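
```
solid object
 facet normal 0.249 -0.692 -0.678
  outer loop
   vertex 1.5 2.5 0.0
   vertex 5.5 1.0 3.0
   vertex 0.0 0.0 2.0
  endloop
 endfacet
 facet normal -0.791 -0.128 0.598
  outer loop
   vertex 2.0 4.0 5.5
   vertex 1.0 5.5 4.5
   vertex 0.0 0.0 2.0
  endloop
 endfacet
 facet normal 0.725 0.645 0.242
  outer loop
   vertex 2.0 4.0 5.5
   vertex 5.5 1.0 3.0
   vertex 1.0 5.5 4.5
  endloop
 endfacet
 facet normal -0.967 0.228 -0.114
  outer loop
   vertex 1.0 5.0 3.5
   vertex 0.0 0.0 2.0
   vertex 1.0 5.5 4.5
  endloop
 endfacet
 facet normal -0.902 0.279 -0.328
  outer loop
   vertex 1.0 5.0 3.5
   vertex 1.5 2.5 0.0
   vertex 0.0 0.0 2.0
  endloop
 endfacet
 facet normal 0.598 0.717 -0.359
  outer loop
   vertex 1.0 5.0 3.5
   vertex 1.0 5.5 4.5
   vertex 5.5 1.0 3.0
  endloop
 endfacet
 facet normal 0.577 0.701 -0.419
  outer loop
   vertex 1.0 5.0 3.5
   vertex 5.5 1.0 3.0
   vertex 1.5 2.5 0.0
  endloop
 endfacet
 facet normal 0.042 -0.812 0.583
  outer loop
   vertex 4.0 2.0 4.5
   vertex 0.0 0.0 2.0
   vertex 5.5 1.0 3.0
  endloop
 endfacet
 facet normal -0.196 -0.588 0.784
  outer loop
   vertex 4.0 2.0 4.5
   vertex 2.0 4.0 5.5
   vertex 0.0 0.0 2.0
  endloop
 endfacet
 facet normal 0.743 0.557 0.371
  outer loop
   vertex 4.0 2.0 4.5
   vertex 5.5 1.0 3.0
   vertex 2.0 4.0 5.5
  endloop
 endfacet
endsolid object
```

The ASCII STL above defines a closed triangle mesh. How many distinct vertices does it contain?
7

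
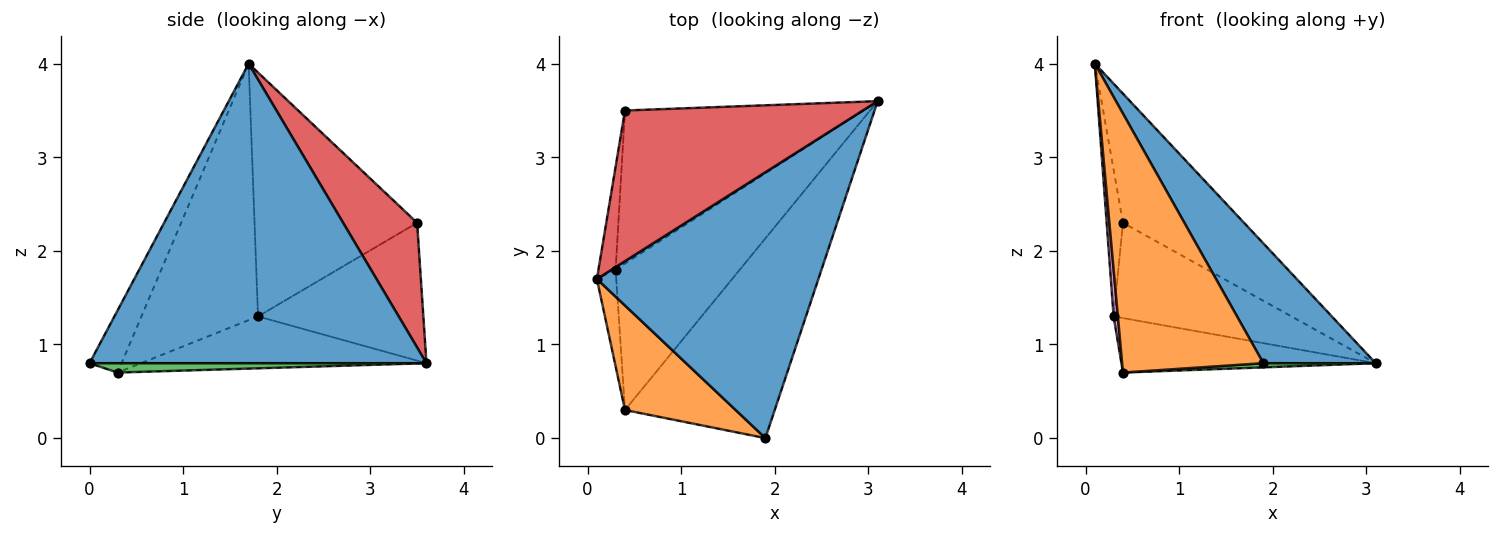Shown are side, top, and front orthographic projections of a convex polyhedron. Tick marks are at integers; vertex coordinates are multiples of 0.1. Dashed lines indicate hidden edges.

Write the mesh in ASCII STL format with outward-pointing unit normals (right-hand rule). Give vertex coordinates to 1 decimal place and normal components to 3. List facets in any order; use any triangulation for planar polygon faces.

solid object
 facet normal 0.777 -0.259 0.574
  outer loop
   vertex 1.9 0.0 0.8
   vertex 3.1 3.6 0.8
   vertex 0.1 1.7 4.0
  endloop
 endfacet
 facet normal -0.206 -0.907 0.366
  outer loop
   vertex 0.4 0.3 0.7
   vertex 1.9 0.0 0.8
   vertex 0.1 1.7 4.0
  endloop
 endfacet
 facet normal 0.062 -0.021 -0.998
  outer loop
   vertex 0.4 0.3 0.7
   vertex 3.1 3.6 0.8
   vertex 1.9 0.0 0.8
  endloop
 endfacet
 facet normal 0.370 0.605 0.706
  outer loop
   vertex 0.4 3.5 2.3
   vertex 0.1 1.7 4.0
   vertex 3.1 3.6 0.8
  endloop
 endfacet
 facet normal -0.365 0.325 -0.873
  outer loop
   vertex 0.3 1.8 1.3
   vertex 3.1 3.6 0.8
   vertex 0.4 0.3 0.7
  endloop
 endfacet
 facet normal -0.441 0.474 -0.762
  outer loop
   vertex 0.3 1.8 1.3
   vertex 0.4 3.5 2.3
   vertex 3.1 3.6 0.8
  endloop
 endfacet
 facet normal -0.997 -0.036 -0.075
  outer loop
   vertex 0.3 1.8 1.3
   vertex 0.4 0.3 0.7
   vertex 0.1 1.7 4.0
  endloop
 endfacet
 facet normal -0.993 0.099 -0.070
  outer loop
   vertex 0.3 1.8 1.3
   vertex 0.1 1.7 4.0
   vertex 0.4 3.5 2.3
  endloop
 endfacet
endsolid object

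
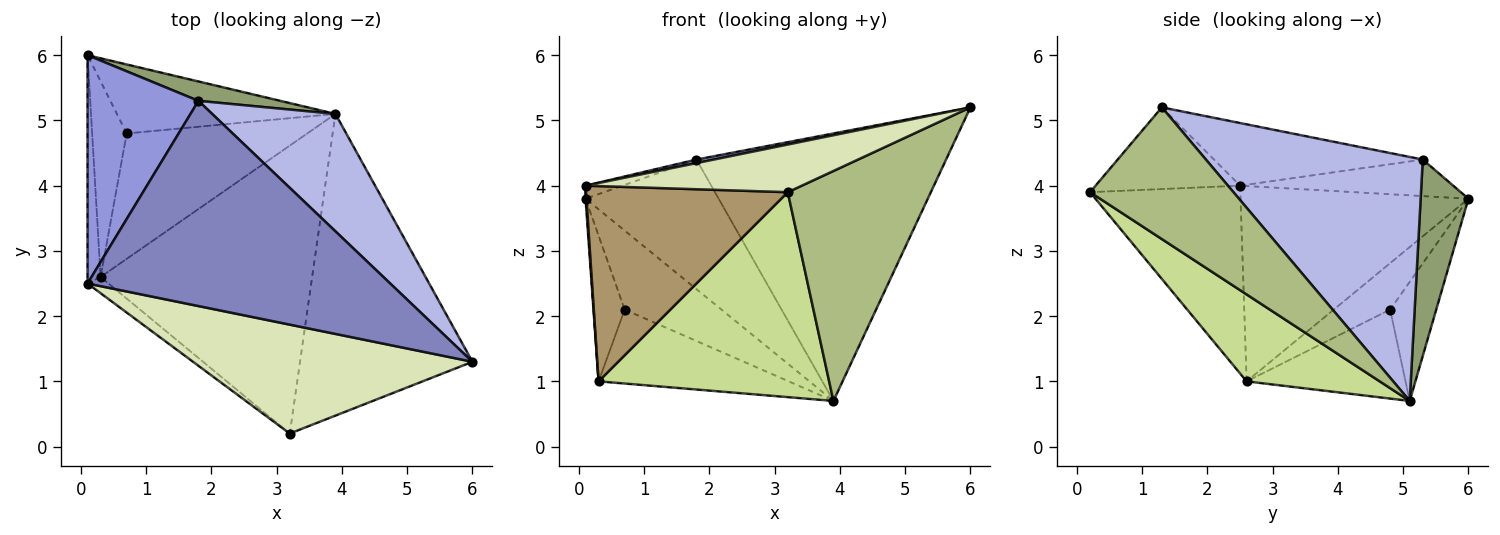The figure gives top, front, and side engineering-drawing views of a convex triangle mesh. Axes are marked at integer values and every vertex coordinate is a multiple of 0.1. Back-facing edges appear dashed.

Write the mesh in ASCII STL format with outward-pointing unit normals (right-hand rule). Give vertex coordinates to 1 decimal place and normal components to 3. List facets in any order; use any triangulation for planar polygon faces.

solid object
 facet normal -0.998 -0.004 -0.067
  outer loop
   vertex 0.3 2.6 1.0
   vertex 0.1 2.5 4.0
   vertex 0.1 6.0 3.8
  endloop
 endfacet
 facet normal -0.203 -0.017 0.979
  outer loop
   vertex 1.8 5.3 4.4
   vertex 0.1 2.5 4.0
   vertex 6.0 1.3 5.2
  endloop
 endfacet
 facet normal -0.312 0.054 0.948
  outer loop
   vertex 1.8 5.3 4.4
   vertex 0.1 6.0 3.8
   vertex 0.1 2.5 4.0
  endloop
 endfacet
 facet normal 0.623 0.717 0.315
  outer loop
   vertex 1.8 5.3 4.4
   vertex 6.0 1.3 5.2
   vertex 3.9 5.1 0.7
  endloop
 endfacet
 facet normal 0.335 0.932 0.139
  outer loop
   vertex 1.8 5.3 4.4
   vertex 3.9 5.1 0.7
   vertex 0.1 6.0 3.8
  endloop
 endfacet
 facet normal 0.519 -0.518 -0.680
  outer loop
   vertex 3.2 0.2 3.9
   vertex 3.9 5.1 0.7
   vertex 6.0 1.3 5.2
  endloop
 endfacet
 facet normal 0.317 -0.550 -0.773
  outer loop
   vertex 3.2 0.2 3.9
   vertex 0.3 2.6 1.0
   vertex 3.9 5.1 0.7
  endloop
 endfacet
 facet normal -0.259 -0.387 0.885
  outer loop
   vertex 3.2 0.2 3.9
   vertex 6.0 1.3 5.2
   vertex 0.1 2.5 4.0
  endloop
 endfacet
 facet normal -0.596 -0.800 -0.066
  outer loop
   vertex 3.2 0.2 3.9
   vertex 0.1 2.5 4.0
   vertex 0.3 2.6 1.0
  endloop
 endfacet
 facet normal -0.337 0.709 -0.619
  outer loop
   vertex 0.7 4.8 2.1
   vertex 0.1 6.0 3.8
   vertex 3.9 5.1 0.7
  endloop
 endfacet
 facet normal -0.733 0.406 -0.545
  outer loop
   vertex 0.7 4.8 2.1
   vertex 0.3 2.6 1.0
   vertex 0.1 6.0 3.8
  endloop
 endfacet
 facet normal -0.391 0.468 -0.793
  outer loop
   vertex 0.7 4.8 2.1
   vertex 3.9 5.1 0.7
   vertex 0.3 2.6 1.0
  endloop
 endfacet
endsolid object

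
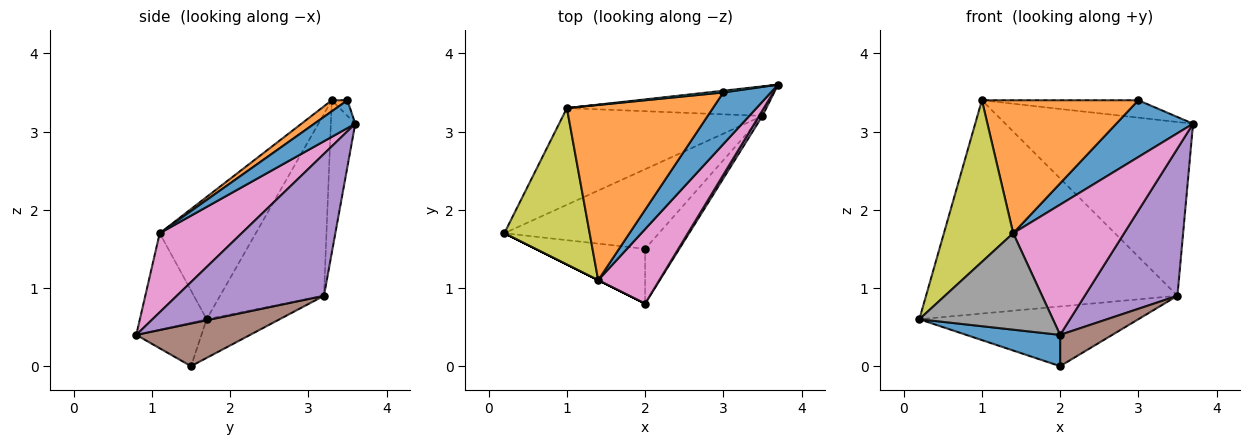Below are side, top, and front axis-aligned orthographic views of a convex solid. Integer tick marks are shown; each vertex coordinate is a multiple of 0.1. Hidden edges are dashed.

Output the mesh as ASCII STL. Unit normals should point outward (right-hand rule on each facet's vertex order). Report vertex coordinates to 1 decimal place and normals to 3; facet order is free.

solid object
 facet normal -0.326 -0.469 -0.821
  outer loop
   vertex 2.0 1.5 0.0
   vertex 2.0 0.8 0.4
   vertex 0.2 1.7 0.6
  endloop
 endfacet
 facet normal -0.196 0.588 -0.784
  outer loop
   vertex 3.5 3.2 0.9
   vertex 2.0 1.5 0.0
   vertex 0.2 1.7 0.6
  endloop
 endfacet
 facet normal -0.352 0.852 -0.386
  outer loop
   vertex 3.5 3.2 0.9
   vertex 0.2 1.7 0.6
   vertex 1.0 3.3 3.4
  endloop
 endfacet
 facet normal -0.127 0.978 -0.166
  outer loop
   vertex 3.5 3.2 0.9
   vertex 1.0 3.3 3.4
   vertex 3.7 3.6 3.1
  endloop
 endfacet
 facet normal 0.846 -0.533 0.020
  outer loop
   vertex 3.5 3.2 0.9
   vertex 3.7 3.6 3.1
   vertex 2.0 0.8 0.4
  endloop
 endfacet
 facet normal 0.735 -0.337 -0.589
  outer loop
   vertex 3.5 3.2 0.9
   vertex 2.0 0.8 0.4
   vertex 2.0 1.5 0.0
  endloop
 endfacet
 facet normal 0.540 -0.731 0.418
  outer loop
   vertex 1.4 1.1 1.7
   vertex 2.0 0.8 0.4
   vertex 3.7 3.6 3.1
  endloop
 endfacet
 facet normal -0.447 -0.894 0.000
  outer loop
   vertex 1.4 1.1 1.7
   vertex 0.2 1.7 0.6
   vertex 2.0 0.8 0.4
  endloop
 endfacet
 facet normal -0.706 -0.509 0.493
  outer loop
   vertex 1.4 1.1 1.7
   vertex 1.0 3.3 3.4
   vertex 0.2 1.7 0.6
  endloop
 endfacet
 facet normal -0.099 0.990 0.099
  outer loop
   vertex 3.0 3.5 3.4
   vertex 3.7 3.6 3.1
   vertex 1.0 3.3 3.4
  endloop
 endfacet
 facet normal 0.367 -0.688 0.626
  outer loop
   vertex 3.0 3.5 3.4
   vertex 1.4 1.1 1.7
   vertex 3.7 3.6 3.1
  endloop
 endfacet
 facet normal 0.060 -0.603 0.795
  outer loop
   vertex 3.0 3.5 3.4
   vertex 1.0 3.3 3.4
   vertex 1.4 1.1 1.7
  endloop
 endfacet
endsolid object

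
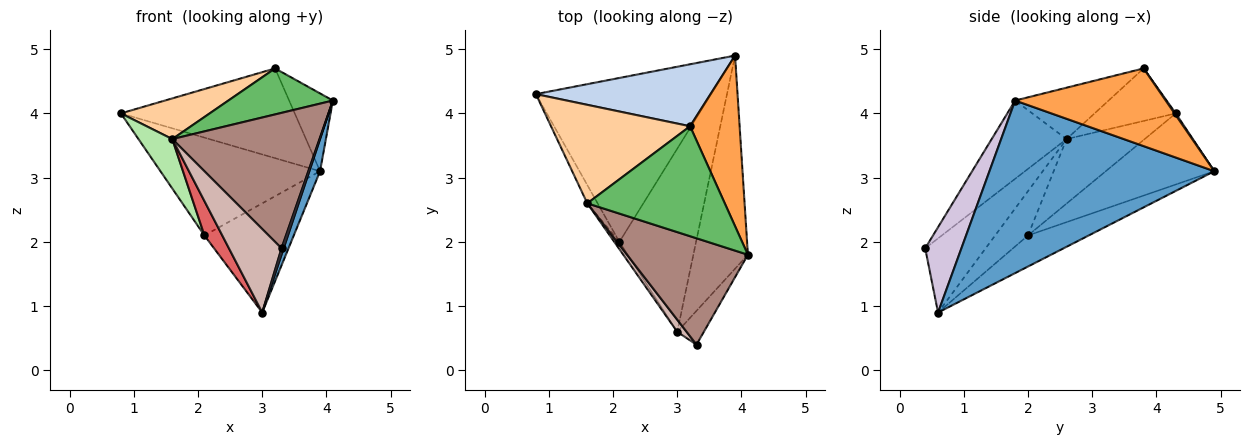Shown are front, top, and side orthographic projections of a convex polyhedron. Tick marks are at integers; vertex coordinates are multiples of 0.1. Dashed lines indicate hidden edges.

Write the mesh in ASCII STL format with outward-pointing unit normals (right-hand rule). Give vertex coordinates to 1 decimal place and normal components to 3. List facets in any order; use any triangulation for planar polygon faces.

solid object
 facet normal 0.953 -0.045 -0.301
  outer loop
   vertex 3.0 0.6 0.9
   vertex 3.9 4.9 3.1
   vertex 4.1 1.8 4.2
  endloop
 endfacet
 facet normal 0.006 0.823 0.568
  outer loop
   vertex 3.2 3.8 4.7
   vertex 3.9 4.9 3.1
   vertex 0.8 4.3 4.0
  endloop
 endfacet
 facet normal 0.819 0.238 0.522
  outer loop
   vertex 3.2 3.8 4.7
   vertex 4.1 1.8 4.2
   vertex 3.9 4.9 3.1
  endloop
 endfacet
 facet normal -0.330 -0.360 0.873
  outer loop
   vertex 1.6 2.6 3.6
   vertex 3.2 3.8 4.7
   vertex 0.8 4.3 4.0
  endloop
 endfacet
 facet normal -0.326 -0.365 0.872
  outer loop
   vertex 1.6 2.6 3.6
   vertex 4.1 1.8 4.2
   vertex 3.2 3.8 4.7
  endloop
 endfacet
 facet normal -0.908 -0.393 -0.145
  outer loop
   vertex 2.1 2.0 2.1
   vertex 1.6 2.6 3.6
   vertex 0.8 4.3 4.0
  endloop
 endfacet
 facet normal -0.874 -0.475 -0.101
  outer loop
   vertex 2.1 2.0 2.1
   vertex 3.0 0.6 0.9
   vertex 1.6 2.6 3.6
  endloop
 endfacet
 facet normal -0.329 0.484 -0.811
  outer loop
   vertex 2.1 2.0 2.1
   vertex 0.8 4.3 4.0
   vertex 3.9 4.9 3.1
  endloop
 endfacet
 facet normal -0.329 0.484 -0.811
  outer loop
   vertex 2.1 2.0 2.1
   vertex 3.9 4.9 3.1
   vertex 3.0 0.6 0.9
  endloop
 endfacet
 facet normal 0.953 -0.056 -0.297
  outer loop
   vertex 3.3 0.4 1.9
   vertex 3.0 0.6 0.9
   vertex 4.1 1.8 4.2
  endloop
 endfacet
 facet normal -0.371 -0.730 0.574
  outer loop
   vertex 3.3 0.4 1.9
   vertex 4.1 1.8 4.2
   vertex 1.6 2.6 3.6
  endloop
 endfacet
 facet normal -0.751 -0.653 0.095
  outer loop
   vertex 3.3 0.4 1.9
   vertex 1.6 2.6 3.6
   vertex 3.0 0.6 0.9
  endloop
 endfacet
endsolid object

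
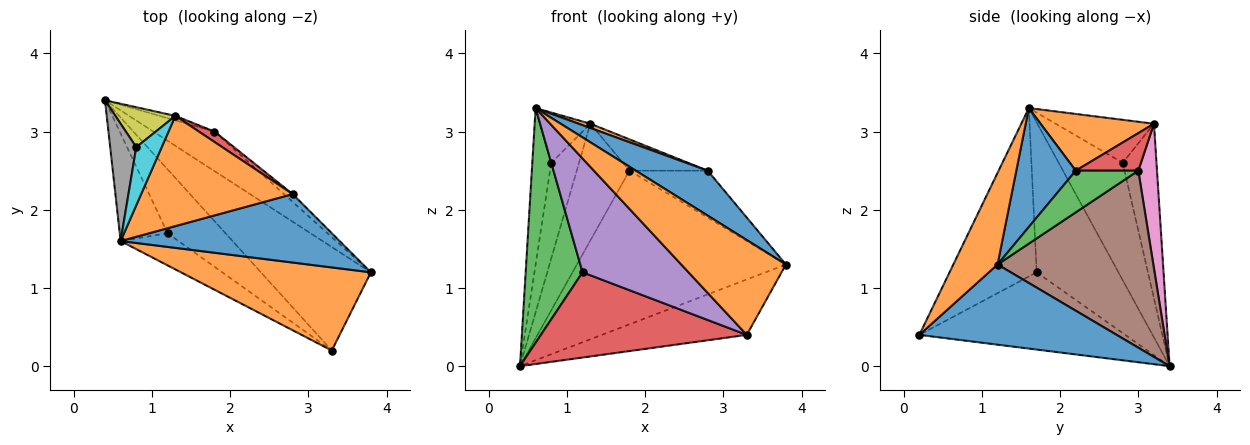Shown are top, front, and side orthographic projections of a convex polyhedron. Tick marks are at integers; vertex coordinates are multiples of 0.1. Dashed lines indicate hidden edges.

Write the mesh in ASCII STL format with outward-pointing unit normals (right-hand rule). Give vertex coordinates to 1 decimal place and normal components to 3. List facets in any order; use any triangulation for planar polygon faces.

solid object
 facet normal 0.541 0.397 -0.742
  outer loop
   vertex 3.3 0.2 0.4
   vertex 0.4 3.4 0.0
   vertex 3.8 1.2 1.3
  endloop
 endfacet
 facet normal 0.303 -0.717 0.628
  outer loop
   vertex 3.3 0.2 0.4
   vertex 3.8 1.2 1.3
   vertex 0.6 1.6 3.3
  endloop
 endfacet
 facet normal -0.794 -0.552 -0.253
  outer loop
   vertex 1.2 1.7 1.2
   vertex 0.6 1.6 3.3
   vertex 0.4 3.4 0.0
  endloop
 endfacet
 facet normal -0.625 -0.625 -0.469
  outer loop
   vertex 1.2 1.7 1.2
   vertex 0.4 3.4 0.0
   vertex 3.3 0.2 0.4
  endloop
 endfacet
 facet normal -0.620 -0.755 -0.213
  outer loop
   vertex 1.2 1.7 1.2
   vertex 3.3 0.2 0.4
   vertex 0.6 1.6 3.3
  endloop
 endfacet
 facet normal 0.585 0.785 -0.202
  outer loop
   vertex 1.8 3.0 2.5
   vertex 3.8 1.2 1.3
   vertex 0.4 3.4 0.0
  endloop
 endfacet
 facet normal 0.334 0.942 -0.036
  outer loop
   vertex 1.8 3.0 2.5
   vertex 0.4 3.4 0.0
   vertex 1.3 3.2 3.1
  endloop
 endfacet
 facet normal -0.938 0.278 0.208
  outer loop
   vertex 0.8 2.8 2.6
   vertex 0.4 3.4 0.0
   vertex 0.6 1.6 3.3
  endloop
 endfacet
 facet normal -0.747 0.613 0.256
  outer loop
   vertex 0.8 2.8 2.6
   vertex 1.3 3.2 3.1
   vertex 0.4 3.4 0.0
  endloop
 endfacet
 facet normal -0.788 0.403 0.466
  outer loop
   vertex 0.8 2.8 2.6
   vertex 0.6 1.6 3.3
   vertex 1.3 3.2 3.1
  endloop
 endfacet
 facet normal 0.413 -0.500 0.761
  outer loop
   vertex 2.8 2.2 2.5
   vertex 0.6 1.6 3.3
   vertex 3.8 1.2 1.3
  endloop
 endfacet
 facet normal 0.350 -0.036 0.936
  outer loop
   vertex 2.8 2.2 2.5
   vertex 1.3 3.2 3.1
   vertex 0.6 1.6 3.3
  endloop
 endfacet
 facet normal 0.619 0.774 -0.129
  outer loop
   vertex 2.8 2.2 2.5
   vertex 3.8 1.2 1.3
   vertex 1.8 3.0 2.5
  endloop
 endfacet
 facet normal 0.605 0.756 0.252
  outer loop
   vertex 2.8 2.2 2.5
   vertex 1.8 3.0 2.5
   vertex 1.3 3.2 3.1
  endloop
 endfacet
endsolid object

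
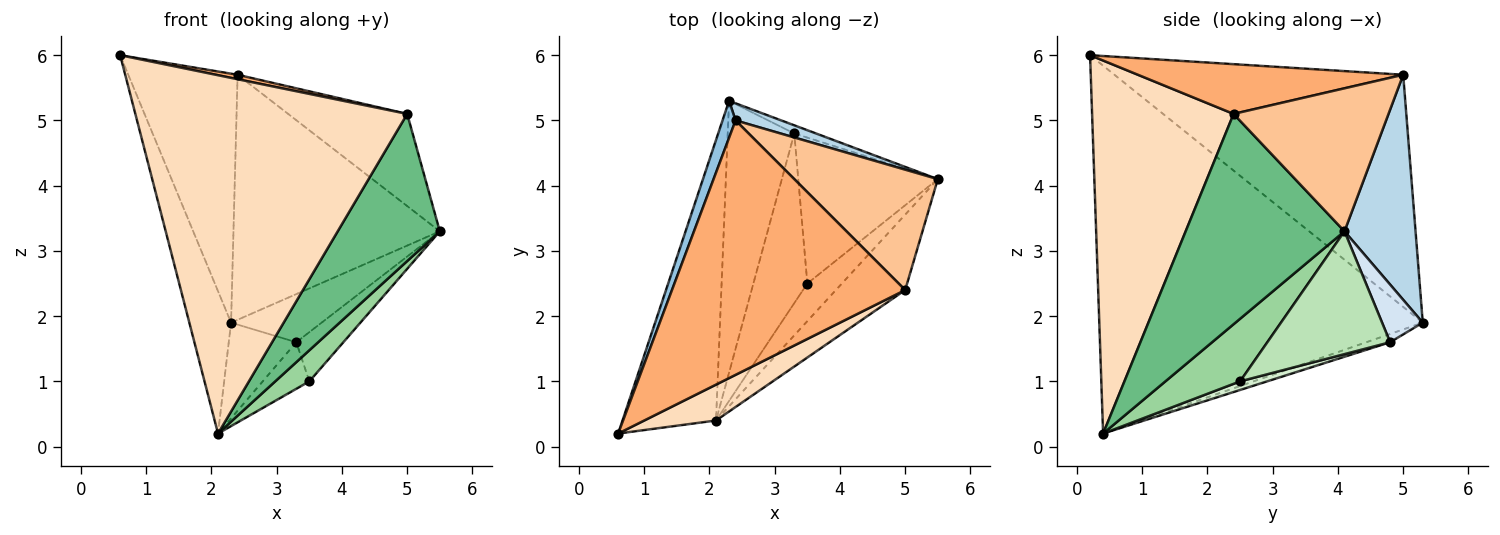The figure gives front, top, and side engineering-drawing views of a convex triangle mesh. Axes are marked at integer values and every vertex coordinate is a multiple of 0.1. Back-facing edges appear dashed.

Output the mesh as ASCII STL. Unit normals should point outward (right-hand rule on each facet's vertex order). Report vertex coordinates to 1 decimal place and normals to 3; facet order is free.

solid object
 facet normal -0.962 0.124 -0.244
  outer loop
   vertex 2.1 0.4 0.2
   vertex 0.6 0.2 6.0
   vertex 2.3 5.3 1.9
  endloop
 endfacet
 facet normal -0.934 0.354 0.052
  outer loop
   vertex 2.4 5.0 5.7
   vertex 2.3 5.3 1.9
   vertex 0.6 0.2 6.0
  endloop
 endfacet
 facet normal 0.325 0.943 0.066
  outer loop
   vertex 2.4 5.0 5.7
   vertex 5.5 4.1 3.3
   vertex 2.3 5.3 1.9
  endloop
 endfacet
 facet normal 0.405 0.901 -0.153
  outer loop
   vertex 3.3 4.8 1.6
   vertex 2.3 5.3 1.9
   vertex 5.5 4.1 3.3
  endloop
 endfacet
 facet normal -0.116 0.330 -0.937
  outer loop
   vertex 3.3 4.8 1.6
   vertex 2.1 0.4 0.2
   vertex 2.3 5.3 1.9
  endloop
 endfacet
 facet normal 0.209 -0.017 0.978
  outer loop
   vertex 5.0 2.4 5.1
   vertex 2.4 5.0 5.7
   vertex 0.6 0.2 6.0
  endloop
 endfacet
 facet normal 0.620 0.477 0.623
  outer loop
   vertex 5.0 2.4 5.1
   vertex 5.5 4.1 3.3
   vertex 2.4 5.0 5.7
  endloop
 endfacet
 facet normal 0.460 -0.884 0.088
  outer loop
   vertex 5.0 2.4 5.1
   vertex 0.6 0.2 6.0
   vertex 2.1 0.4 0.2
  endloop
 endfacet
 facet normal 0.811 -0.521 -0.267
  outer loop
   vertex 5.0 2.4 5.1
   vertex 2.1 0.4 0.2
   vertex 5.5 4.1 3.3
  endloop
 endfacet
 facet normal 0.813 -0.371 -0.449
  outer loop
   vertex 3.5 2.5 1.0
   vertex 5.5 4.1 3.3
   vertex 2.1 0.4 0.2
  endloop
 endfacet
 facet normal 0.640 0.246 -0.728
  outer loop
   vertex 3.5 2.5 1.0
   vertex 3.3 4.8 1.6
   vertex 5.5 4.1 3.3
  endloop
 endfacet
 facet normal 0.152 0.262 -0.953
  outer loop
   vertex 3.5 2.5 1.0
   vertex 2.1 0.4 0.2
   vertex 3.3 4.8 1.6
  endloop
 endfacet
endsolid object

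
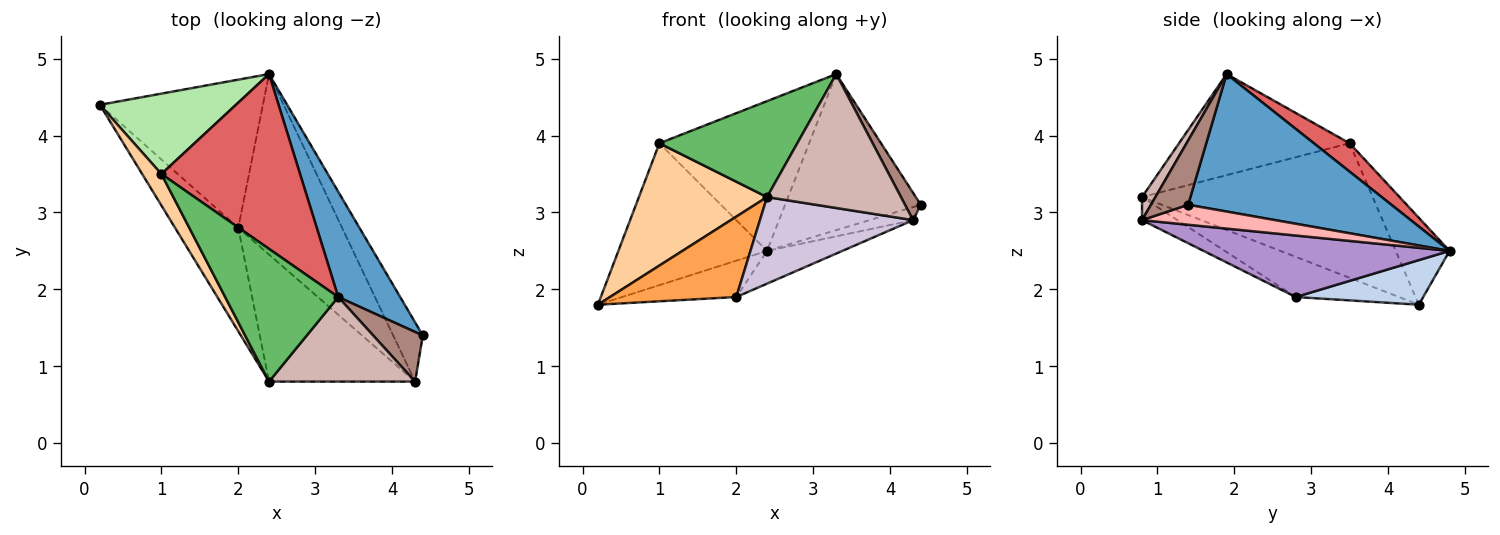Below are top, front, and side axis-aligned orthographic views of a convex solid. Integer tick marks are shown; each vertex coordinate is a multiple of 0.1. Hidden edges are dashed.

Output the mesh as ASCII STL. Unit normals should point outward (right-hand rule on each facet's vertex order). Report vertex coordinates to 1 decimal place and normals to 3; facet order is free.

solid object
 facet normal 0.779 0.520 0.351
  outer loop
   vertex 3.3 1.9 4.8
   vertex 4.4 1.4 3.1
   vertex 2.4 4.8 2.5
  endloop
 endfacet
 facet normal 0.257 0.230 -0.939
  outer loop
   vertex 2.0 2.8 1.9
   vertex 0.2 4.4 1.8
   vertex 2.4 4.8 2.5
  endloop
 endfacet
 facet normal -0.448 -0.548 -0.706
  outer loop
   vertex 2.0 2.8 1.9
   vertex 2.4 0.8 3.2
   vertex 0.2 4.4 1.8
  endloop
 endfacet
 facet normal -0.867 -0.482 0.124
  outer loop
   vertex 1.0 3.5 3.9
   vertex 0.2 4.4 1.8
   vertex 2.4 0.8 3.2
  endloop
 endfacet
 facet normal -0.587 -0.474 0.656
  outer loop
   vertex 1.0 3.5 3.9
   vertex 2.4 0.8 3.2
   vertex 3.3 1.9 4.8
  endloop
 endfacet
 facet normal -0.300 0.830 0.470
  outer loop
   vertex 1.0 3.5 3.9
   vertex 2.4 4.8 2.5
   vertex 0.2 4.4 1.8
  endloop
 endfacet
 facet normal 0.154 0.643 0.750
  outer loop
   vertex 1.0 3.5 3.9
   vertex 3.3 1.9 4.8
   vertex 2.4 4.8 2.5
  endloop
 endfacet
 facet normal 0.551 0.180 -0.815
  outer loop
   vertex 4.3 0.8 2.9
   vertex 2.4 4.8 2.5
   vertex 4.4 1.4 3.1
  endloop
 endfacet
 facet normal 0.504 0.154 -0.850
  outer loop
   vertex 4.3 0.8 2.9
   vertex 2.0 2.8 1.9
   vertex 2.4 4.8 2.5
  endloop
 endfacet
 facet normal -0.129 -0.558 -0.819
  outer loop
   vertex 4.3 0.8 2.9
   vertex 2.4 0.8 3.2
   vertex 2.0 2.8 1.9
  endloop
 endfacet
 facet normal 0.751 -0.318 0.579
  outer loop
   vertex 4.3 0.8 2.9
   vertex 4.4 1.4 3.1
   vertex 3.3 1.9 4.8
  endloop
 endfacet
 facet normal 0.084 -0.843 0.532
  outer loop
   vertex 4.3 0.8 2.9
   vertex 3.3 1.9 4.8
   vertex 2.4 0.8 3.2
  endloop
 endfacet
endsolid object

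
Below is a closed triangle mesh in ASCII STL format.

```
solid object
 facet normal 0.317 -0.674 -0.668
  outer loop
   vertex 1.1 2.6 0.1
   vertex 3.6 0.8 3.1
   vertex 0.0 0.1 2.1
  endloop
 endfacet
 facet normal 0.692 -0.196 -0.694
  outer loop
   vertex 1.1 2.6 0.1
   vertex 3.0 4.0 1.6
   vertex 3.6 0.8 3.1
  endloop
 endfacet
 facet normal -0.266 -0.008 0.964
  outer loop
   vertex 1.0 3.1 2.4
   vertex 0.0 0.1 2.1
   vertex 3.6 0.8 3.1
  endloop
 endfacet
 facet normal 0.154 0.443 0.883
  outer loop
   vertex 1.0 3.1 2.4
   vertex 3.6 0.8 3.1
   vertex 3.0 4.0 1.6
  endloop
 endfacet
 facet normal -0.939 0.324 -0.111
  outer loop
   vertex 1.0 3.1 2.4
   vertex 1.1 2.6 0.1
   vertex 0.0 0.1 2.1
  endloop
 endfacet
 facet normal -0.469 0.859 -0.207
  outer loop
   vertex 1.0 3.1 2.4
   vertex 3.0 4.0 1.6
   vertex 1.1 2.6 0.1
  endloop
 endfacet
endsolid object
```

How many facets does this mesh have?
6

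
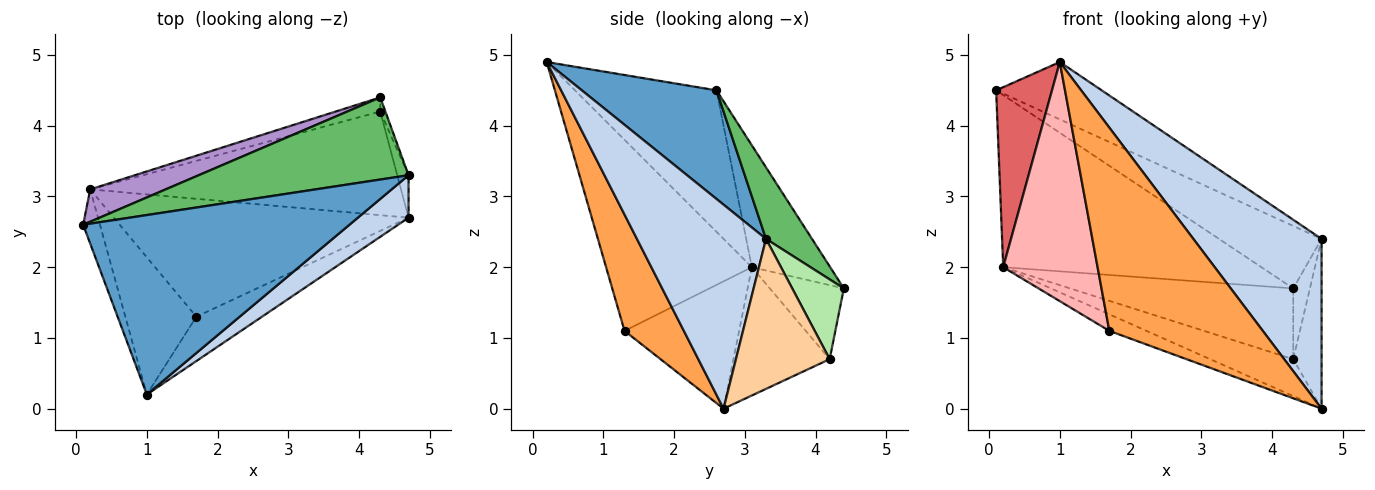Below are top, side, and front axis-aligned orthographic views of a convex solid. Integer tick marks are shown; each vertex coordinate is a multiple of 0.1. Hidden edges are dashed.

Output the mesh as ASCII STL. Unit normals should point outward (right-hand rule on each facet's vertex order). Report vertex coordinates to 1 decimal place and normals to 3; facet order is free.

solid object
 facet normal 0.362 0.284 0.888
  outer loop
   vertex 1.0 0.2 4.9
   vertex 4.7 3.3 2.4
   vertex 0.1 2.6 4.5
  endloop
 endfacet
 facet normal 0.699 -0.694 0.174
  outer loop
   vertex 4.7 2.7 0.0
   vertex 4.7 3.3 2.4
   vertex 1.0 0.2 4.9
  endloop
 endfacet
 facet normal 0.353 -0.914 -0.199
  outer loop
   vertex 1.7 1.3 1.1
   vertex 4.7 2.7 0.0
   vertex 1.0 0.2 4.9
  endloop
 endfacet
 facet normal 0.955 0.288 -0.072
  outer loop
   vertex 4.3 4.2 0.7
   vertex 4.7 3.3 2.4
   vertex 4.7 2.7 0.0
  endloop
 endfacet
 facet normal 0.262 0.584 0.768
  outer loop
   vertex 4.3 4.4 1.7
   vertex 0.1 2.6 4.5
   vertex 4.7 3.3 2.4
  endloop
 endfacet
 facet normal 0.950 0.306 -0.061
  outer loop
   vertex 4.3 4.4 1.7
   vertex 4.7 3.3 2.4
   vertex 4.3 4.2 0.7
  endloop
 endfacet
 facet normal -0.924 -0.365 -0.110
  outer loop
   vertex 0.2 3.1 2.0
   vertex 1.0 0.2 4.9
   vertex 0.1 2.6 4.5
  endloop
 endfacet
 facet normal -0.801 -0.519 -0.298
  outer loop
   vertex 0.2 3.1 2.0
   vertex 1.7 1.3 1.1
   vertex 1.0 0.2 4.9
  endloop
 endfacet
 facet normal -0.286 0.942 0.177
  outer loop
   vertex 0.2 3.1 2.0
   vertex 0.1 2.6 4.5
   vertex 4.3 4.4 1.7
  endloop
 endfacet
 facet normal -0.309 0.932 -0.186
  outer loop
   vertex 0.2 3.1 2.0
   vertex 4.3 4.4 1.7
   vertex 4.3 4.2 0.7
  endloop
 endfacet
 facet normal -0.393 0.127 -0.911
  outer loop
   vertex 0.2 3.1 2.0
   vertex 4.7 2.7 0.0
   vertex 1.7 1.3 1.1
  endloop
 endfacet
 facet normal -0.362 0.313 -0.878
  outer loop
   vertex 0.2 3.1 2.0
   vertex 4.3 4.2 0.7
   vertex 4.7 2.7 0.0
  endloop
 endfacet
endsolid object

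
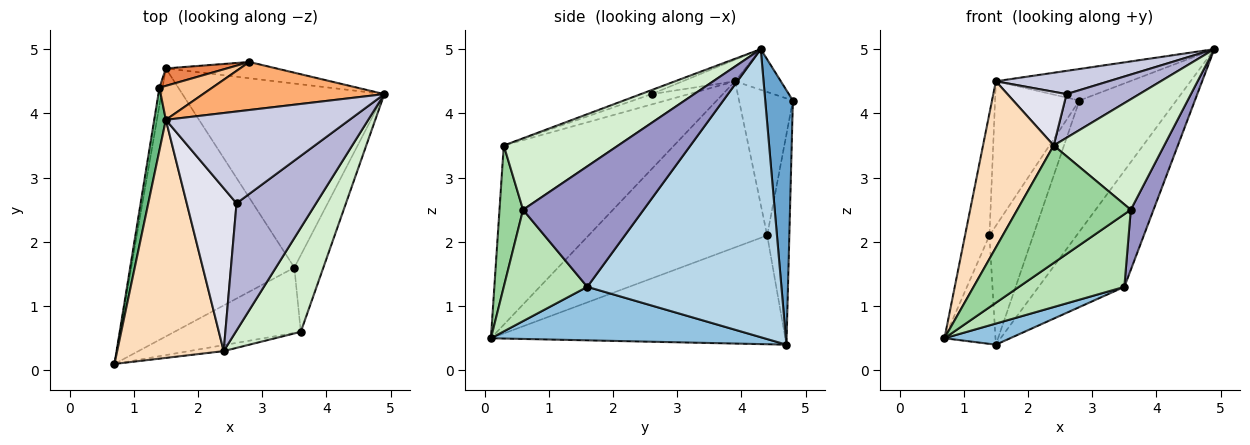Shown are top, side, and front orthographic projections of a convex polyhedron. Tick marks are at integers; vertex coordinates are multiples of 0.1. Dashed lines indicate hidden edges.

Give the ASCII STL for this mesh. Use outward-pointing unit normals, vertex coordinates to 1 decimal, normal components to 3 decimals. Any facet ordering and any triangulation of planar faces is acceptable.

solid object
 facet normal 0.272 0.955 -0.118
  outer loop
   vertex 2.8 4.8 4.2
   vertex 4.9 4.3 5.0
   vertex 1.5 4.7 0.4
  endloop
 endfacet
 facet normal 0.311 -0.075 -0.948
  outer loop
   vertex 3.5 1.6 1.3
   vertex 0.7 0.1 0.5
   vertex 1.5 4.7 0.4
  endloop
 endfacet
 facet normal 0.770 0.340 -0.540
  outer loop
   vertex 3.5 1.6 1.3
   vertex 1.5 4.7 0.4
   vertex 4.9 4.3 5.0
  endloop
 endfacet
 facet normal -0.985 0.171 -0.028
  outer loop
   vertex 1.4 4.4 2.1
   vertex 1.5 4.7 0.4
   vertex 0.7 0.1 0.5
  endloop
 endfacet
 facet normal -0.448 0.885 0.130
  outer loop
   vertex 1.4 4.4 2.1
   vertex 2.8 4.8 4.2
   vertex 1.5 4.7 0.4
  endloop
 endfacet
 facet normal -0.184 0.540 0.821
  outer loop
   vertex 1.5 3.9 4.5
   vertex 4.9 4.3 5.0
   vertex 2.8 4.8 4.2
  endloop
 endfacet
 facet normal -0.528 0.827 0.194
  outer loop
   vertex 1.5 3.9 4.5
   vertex 2.8 4.8 4.2
   vertex 1.4 4.4 2.1
  endloop
 endfacet
 facet normal -0.810 -0.336 0.481
  outer loop
   vertex 1.5 3.9 4.5
   vertex 0.7 0.1 0.5
   vertex 2.4 0.3 3.5
  endloop
 endfacet
 facet normal -0.988 0.135 0.069
  outer loop
   vertex 1.5 3.9 4.5
   vertex 1.4 4.4 2.1
   vertex 0.7 0.1 0.5
  endloop
 endfacet
 facet normal 0.203 -0.978 -0.050
  outer loop
   vertex 3.6 0.6 2.5
   vertex 2.4 0.3 3.5
   vertex 0.7 0.1 0.5
  endloop
 endfacet
 facet normal 0.508 -0.641 -0.576
  outer loop
   vertex 3.6 0.6 2.5
   vertex 0.7 0.1 0.5
   vertex 3.5 1.6 1.3
  endloop
 endfacet
 facet normal 0.602 -0.581 0.548
  outer loop
   vertex 3.6 0.6 2.5
   vertex 4.9 4.3 5.0
   vertex 2.4 0.3 3.5
  endloop
 endfacet
 facet normal 0.956 -0.181 -0.230
  outer loop
   vertex 3.6 0.6 2.5
   vertex 3.5 1.6 1.3
   vertex 4.9 4.3 5.0
  endloop
 endfacet
 facet normal -0.048 -0.324 0.945
  outer loop
   vertex 2.6 2.6 4.3
   vertex 2.4 0.3 3.5
   vertex 4.9 4.3 5.0
  endloop
 endfacet
 facet normal -0.113 -0.244 0.963
  outer loop
   vertex 2.6 2.6 4.3
   vertex 4.9 4.3 5.0
   vertex 1.5 3.9 4.5
  endloop
 endfacet
 facet normal -0.194 -0.307 0.932
  outer loop
   vertex 2.6 2.6 4.3
   vertex 1.5 3.9 4.5
   vertex 2.4 0.3 3.5
  endloop
 endfacet
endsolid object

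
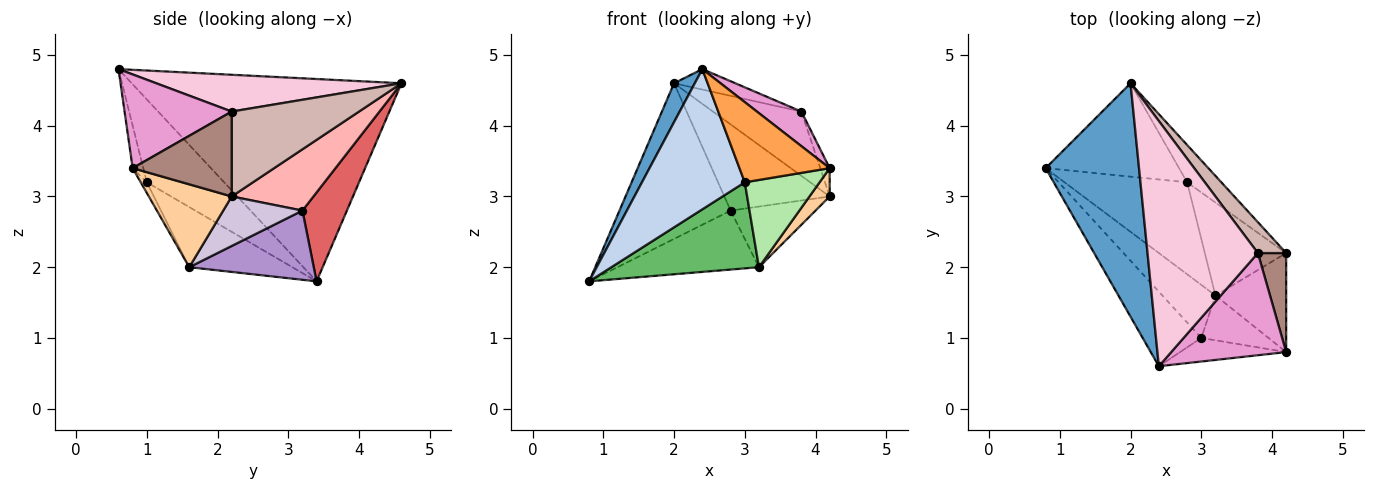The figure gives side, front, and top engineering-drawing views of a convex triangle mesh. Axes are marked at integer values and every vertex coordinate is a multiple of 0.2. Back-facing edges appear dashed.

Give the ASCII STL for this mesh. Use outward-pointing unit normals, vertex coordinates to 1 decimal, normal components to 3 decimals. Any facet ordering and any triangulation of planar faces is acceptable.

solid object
 facet normal -0.906 -0.070 0.418
  outer loop
   vertex 2.4 0.6 4.8
   vertex 2.0 4.6 4.6
   vertex 0.8 3.4 1.8
  endloop
 endfacet
 facet normal -0.553 -0.735 -0.391
  outer loop
   vertex 3.0 1.0 3.2
   vertex 2.4 0.6 4.8
   vertex 0.8 3.4 1.8
  endloop
 endfacet
 facet normal -0.112 -0.953 -0.280
  outer loop
   vertex 3.0 1.0 3.2
   vertex 4.2 0.8 3.4
   vertex 2.4 0.6 4.8
  endloop
 endfacet
 facet normal 0.748 -0.182 -0.638
  outer loop
   vertex 3.2 1.6 2.0
   vertex 4.2 2.2 3.0
   vertex 4.2 0.8 3.4
  endloop
 endfacet
 facet normal -0.511 -0.732 -0.451
  outer loop
   vertex 3.2 1.6 2.0
   vertex 3.0 1.0 3.2
   vertex 0.8 3.4 1.8
  endloop
 endfacet
 facet normal -0.072 -0.887 -0.456
  outer loop
   vertex 3.2 1.6 2.0
   vertex 4.2 0.8 3.4
   vertex 3.0 1.0 3.2
  endloop
 endfacet
 facet normal 0.324 0.811 -0.487
  outer loop
   vertex 2.8 3.2 2.8
   vertex 0.8 3.4 1.8
   vertex 2.0 4.6 4.6
  endloop
 endfacet
 facet normal 0.580 0.747 -0.324
  outer loop
   vertex 2.8 3.2 2.8
   vertex 2.0 4.6 4.6
   vertex 4.2 2.2 3.0
  endloop
 endfacet
 facet normal 0.429 0.487 -0.760
  outer loop
   vertex 2.8 3.2 2.8
   vertex 3.2 1.6 2.0
   vertex 0.8 3.4 1.8
  endloop
 endfacet
 facet normal 0.454 0.487 -0.746
  outer loop
   vertex 2.8 3.2 2.8
   vertex 4.2 2.2 3.0
   vertex 3.2 1.6 2.0
  endloop
 endfacet
 facet normal 0.945 0.090 0.315
  outer loop
   vertex 3.8 2.2 4.2
   vertex 4.2 0.8 3.4
   vertex 4.2 2.2 3.0
  endloop
 endfacet
 facet normal 0.792 0.550 0.264
  outer loop
   vertex 3.8 2.2 4.2
   vertex 4.2 2.2 3.0
   vertex 2.0 4.6 4.6
  endloop
 endfacet
 facet normal 0.611 -0.254 0.750
  outer loop
   vertex 3.8 2.2 4.2
   vertex 2.4 0.6 4.8
   vertex 4.2 0.8 3.4
  endloop
 endfacet
 facet normal 0.315 0.079 0.946
  outer loop
   vertex 3.8 2.2 4.2
   vertex 2.0 4.6 4.6
   vertex 2.4 0.6 4.8
  endloop
 endfacet
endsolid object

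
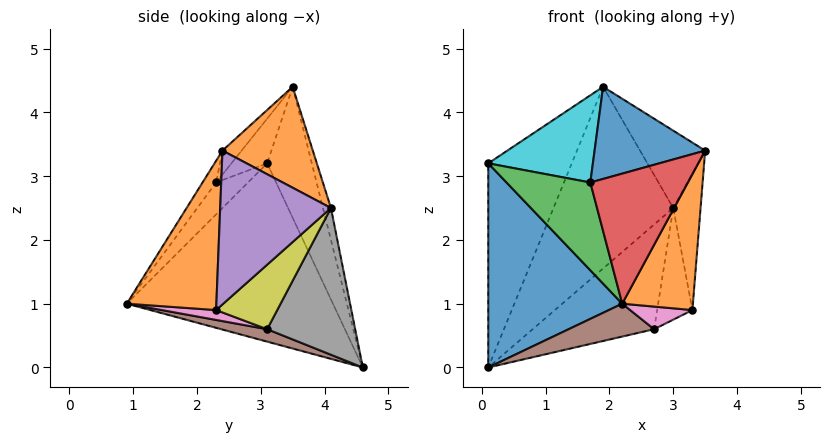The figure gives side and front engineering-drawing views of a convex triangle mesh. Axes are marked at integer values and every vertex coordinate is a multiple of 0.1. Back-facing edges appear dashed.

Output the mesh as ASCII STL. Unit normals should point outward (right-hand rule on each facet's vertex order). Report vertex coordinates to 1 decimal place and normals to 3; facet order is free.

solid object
 facet normal -0.812 -0.528 -0.247
  outer loop
   vertex 0.1 4.6 0.0
   vertex 2.2 0.9 1.0
   vertex 0.1 3.1 3.2
  endloop
 endfacet
 facet normal 0.784 -0.619 -0.038
  outer loop
   vertex 3.3 2.3 0.9
   vertex 3.5 2.4 3.4
   vertex 2.2 0.9 1.0
  endloop
 endfacet
 facet normal -0.306 -0.803 0.511
  outer loop
   vertex 1.7 2.3 2.9
   vertex 0.1 3.1 3.2
   vertex 2.2 0.9 1.0
  endloop
 endfacet
 facet normal -0.113 -0.814 0.570
  outer loop
   vertex 1.7 2.3 2.9
   vertex 2.2 0.9 1.0
   vertex 3.5 2.4 3.4
  endloop
 endfacet
 facet normal 0.967 0.238 -0.087
  outer loop
   vertex 3.0 4.1 2.5
   vertex 3.5 2.4 3.4
   vertex 3.3 2.3 0.9
  endloop
 endfacet
 facet normal 0.108 -0.202 -0.973
  outer loop
   vertex 2.7 3.1 0.6
   vertex 2.2 0.9 1.0
   vertex 0.1 4.6 0.0
  endloop
 endfacet
 facet normal 0.189 -0.217 -0.958
  outer loop
   vertex 2.7 3.1 0.6
   vertex 3.3 2.3 0.9
   vertex 2.2 0.9 1.0
  endloop
 endfacet
 facet normal 0.521 0.719 -0.461
  outer loop
   vertex 2.7 3.1 0.6
   vertex 0.1 4.6 0.0
   vertex 3.0 4.1 2.5
  endloop
 endfacet
 facet normal 0.804 0.464 -0.371
  outer loop
   vertex 2.7 3.1 0.6
   vertex 3.0 4.1 2.5
   vertex 3.3 2.3 0.9
  endloop
 endfacet
 facet normal -0.252 -0.739 0.625
  outer loop
   vertex 1.9 3.5 4.4
   vertex 0.1 3.1 3.2
   vertex 1.7 2.3 2.9
  endloop
 endfacet
 facet normal -0.132 -0.765 0.630
  outer loop
   vertex 1.9 3.5 4.4
   vertex 1.7 2.3 2.9
   vertex 3.5 2.4 3.4
  endloop
 endfacet
 facet normal 0.679 0.489 0.548
  outer loop
   vertex 1.9 3.5 4.4
   vertex 3.5 2.4 3.4
   vertex 3.0 4.1 2.5
  endloop
 endfacet
 facet normal -0.436 0.815 0.382
  outer loop
   vertex 1.9 3.5 4.4
   vertex 0.1 4.6 0.0
   vertex 0.1 3.1 3.2
  endloop
 endfacet
 facet normal -0.064 0.962 0.267
  outer loop
   vertex 1.9 3.5 4.4
   vertex 3.0 4.1 2.5
   vertex 0.1 4.6 0.0
  endloop
 endfacet
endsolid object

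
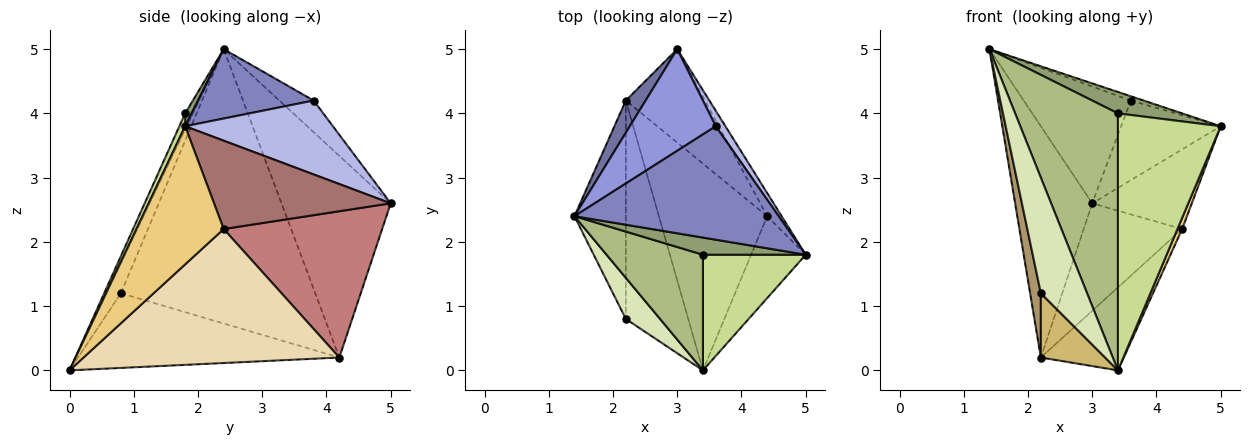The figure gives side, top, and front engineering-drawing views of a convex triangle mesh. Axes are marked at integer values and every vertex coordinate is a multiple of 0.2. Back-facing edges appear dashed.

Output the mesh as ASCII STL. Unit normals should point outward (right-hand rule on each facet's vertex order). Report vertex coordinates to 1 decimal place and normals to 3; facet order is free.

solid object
 facet normal -0.814 0.575 0.080
  outer loop
   vertex 2.2 4.2 0.2
   vertex 1.4 2.4 5.0
   vertex 3.0 5.0 2.6
  endloop
 endfacet
 facet normal 0.321 0.036 0.946
  outer loop
   vertex 3.6 3.8 4.2
   vertex 1.4 2.4 5.0
   vertex 5.0 1.8 3.8
  endloop
 endfacet
 facet normal -0.235 0.733 0.638
  outer loop
   vertex 3.6 3.8 4.2
   vertex 3.0 5.0 2.6
   vertex 1.4 2.4 5.0
  endloop
 endfacet
 facet normal 0.824 0.556 0.108
  outer loop
   vertex 3.6 3.8 4.2
   vertex 5.0 1.8 3.8
   vertex 3.0 5.0 2.6
  endloop
 endfacet
 facet normal 0.078 -0.778 0.623
  outer loop
   vertex 3.4 1.8 4.0
   vertex 5.0 1.8 3.8
   vertex 1.4 2.4 5.0
  endloop
 endfacet
 facet normal -0.068 -0.910 0.409
  outer loop
   vertex 3.4 1.8 4.0
   vertex 1.4 2.4 5.0
   vertex 3.4 0.0 0.0
  endloop
 endfacet
 facet normal 0.051 -0.911 0.410
  outer loop
   vertex 3.4 1.8 4.0
   vertex 3.4 0.0 0.0
   vertex 5.0 1.8 3.8
  endloop
 endfacet
 facet normal -0.281 -0.904 0.321
  outer loop
   vertex 2.2 0.8 1.2
   vertex 3.4 0.0 0.0
   vertex 1.4 2.4 5.0
  endloop
 endfacet
 facet normal -0.981 -0.054 -0.184
  outer loop
   vertex 2.2 0.8 1.2
   vertex 1.4 2.4 5.0
   vertex 2.2 4.2 0.2
  endloop
 endfacet
 facet normal -0.754 -0.185 -0.630
  outer loop
   vertex 2.2 0.8 1.2
   vertex 2.2 4.2 0.2
   vertex 3.4 0.0 0.0
  endloop
 endfacet
 facet normal 0.929 -0.050 -0.367
  outer loop
   vertex 4.4 2.4 2.2
   vertex 5.0 1.8 3.8
   vertex 3.4 0.0 0.0
  endloop
 endfacet
 facet normal 0.754 0.244 -0.610
  outer loop
   vertex 4.4 2.4 2.2
   vertex 3.4 0.0 0.0
   vertex 2.2 4.2 0.2
  endloop
 endfacet
 facet normal 0.862 0.486 -0.141
  outer loop
   vertex 4.4 2.4 2.2
   vertex 3.0 5.0 2.6
   vertex 5.0 1.8 3.8
  endloop
 endfacet
 facet normal 0.772 0.480 -0.417
  outer loop
   vertex 4.4 2.4 2.2
   vertex 2.2 4.2 0.2
   vertex 3.0 5.0 2.6
  endloop
 endfacet
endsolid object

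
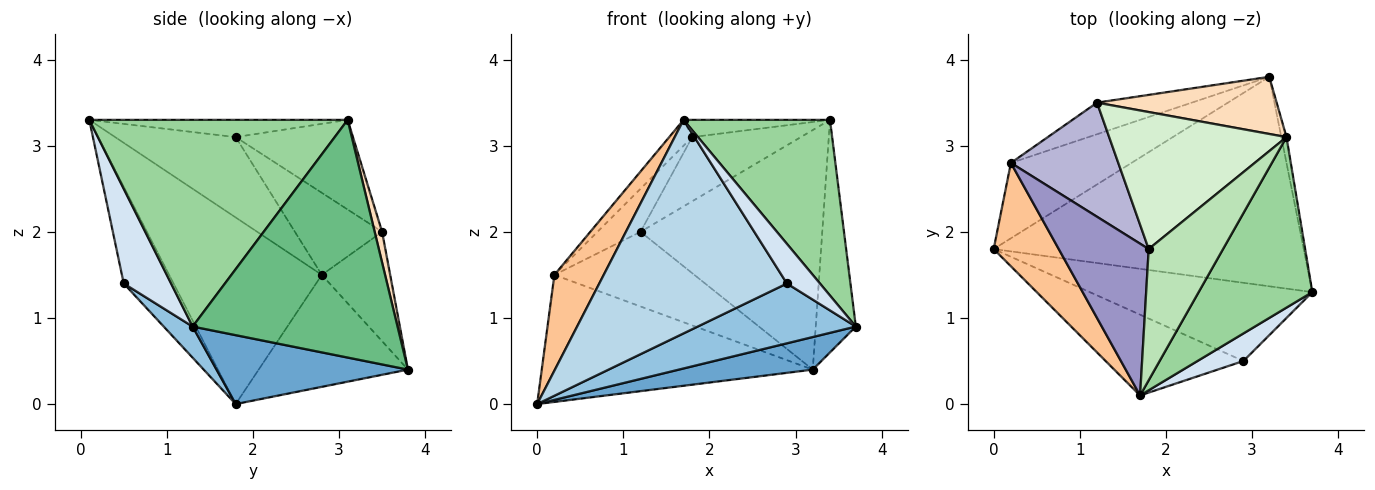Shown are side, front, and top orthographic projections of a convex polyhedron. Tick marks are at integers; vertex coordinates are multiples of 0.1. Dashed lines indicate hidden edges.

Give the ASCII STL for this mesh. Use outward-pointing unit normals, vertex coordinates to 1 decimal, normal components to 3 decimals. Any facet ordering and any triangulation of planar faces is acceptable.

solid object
 facet normal 0.214 -0.150 -0.965
  outer loop
   vertex 3.2 3.8 0.4
   vertex 3.7 1.3 0.9
   vertex 0.0 1.8 0.0
  endloop
 endfacet
 facet normal 0.110 -0.604 -0.789
  outer loop
   vertex 2.9 0.5 1.4
   vertex 0.0 1.8 0.0
   vertex 3.7 1.3 0.9
  endloop
 endfacet
 facet normal -0.241 -0.908 -0.343
  outer loop
   vertex 2.9 0.5 1.4
   vertex 1.7 0.1 3.3
   vertex 0.0 1.8 0.0
  endloop
 endfacet
 facet normal 0.762 -0.531 0.370
  outer loop
   vertex 2.9 0.5 1.4
   vertex 3.7 1.3 0.9
   vertex 1.7 0.1 3.3
  endloop
 endfacet
 facet normal -0.428 0.777 -0.461
  outer loop
   vertex 0.2 2.8 1.5
   vertex 3.2 3.8 0.4
   vertex 0.0 1.8 0.0
  endloop
 endfacet
 facet normal -0.410 0.840 -0.355
  outer loop
   vertex 0.2 2.8 1.5
   vertex 1.2 3.5 2.0
   vertex 3.2 3.8 0.4
  endloop
 endfacet
 facet normal -0.903 -0.292 0.315
  outer loop
   vertex 0.2 2.8 1.5
   vertex 0.0 1.8 0.0
   vertex 1.7 0.1 3.3
  endloop
 endfacet
 facet normal 0.040 0.972 0.232
  outer loop
   vertex 3.4 3.1 3.3
   vertex 3.2 3.8 0.4
   vertex 1.2 3.5 2.0
  endloop
 endfacet
 facet normal 0.981 0.192 -0.021
  outer loop
   vertex 3.4 3.1 3.3
   vertex 3.7 1.3 0.9
   vertex 3.2 3.8 0.4
  endloop
 endfacet
 facet normal 0.785 -0.445 0.432
  outer loop
   vertex 3.4 3.1 3.3
   vertex 1.7 0.1 3.3
   vertex 3.7 1.3 0.9
  endloop
 endfacet
 facet normal -0.224 0.127 0.966
  outer loop
   vertex 1.8 1.8 3.1
   vertex 1.7 0.1 3.3
   vertex 3.4 3.1 3.3
  endloop
 endfacet
 facet normal -0.416 0.386 0.823
  outer loop
   vertex 1.8 1.8 3.1
   vertex 3.4 3.1 3.3
   vertex 1.2 3.5 2.0
  endloop
 endfacet
 facet normal -0.661 0.126 0.740
  outer loop
   vertex 1.8 1.8 3.1
   vertex 0.2 2.8 1.5
   vertex 1.7 0.1 3.3
  endloop
 endfacet
 facet normal -0.582 0.287 0.761
  outer loop
   vertex 1.8 1.8 3.1
   vertex 1.2 3.5 2.0
   vertex 0.2 2.8 1.5
  endloop
 endfacet
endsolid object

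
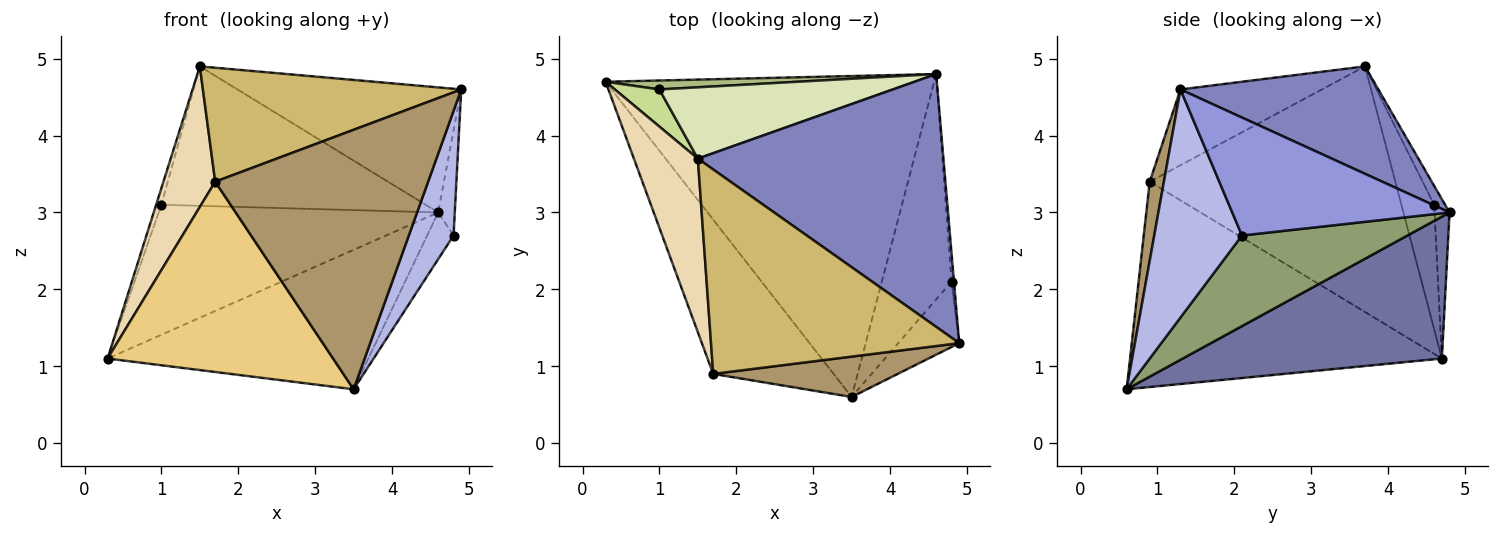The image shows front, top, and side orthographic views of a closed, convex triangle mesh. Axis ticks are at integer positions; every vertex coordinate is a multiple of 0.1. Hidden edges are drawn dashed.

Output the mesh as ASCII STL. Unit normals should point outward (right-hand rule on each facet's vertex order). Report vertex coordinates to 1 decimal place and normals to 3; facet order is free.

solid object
 facet normal 0.368 0.371 -0.853
  outer loop
   vertex 3.5 0.6 0.7
   vertex 0.3 4.7 1.1
   vertex 4.6 4.8 3.0
  endloop
 endfacet
 facet normal 0.365 0.413 0.835
  outer loop
   vertex 1.5 3.7 4.9
   vertex 4.9 1.3 4.6
   vertex 4.6 4.8 3.0
  endloop
 endfacet
 facet normal 0.997 0.076 -0.020
  outer loop
   vertex 4.8 2.1 2.7
   vertex 4.6 4.8 3.0
   vertex 4.9 1.3 4.6
  endloop
 endfacet
 facet normal 0.867 -0.442 -0.232
  outer loop
   vertex 4.8 2.1 2.7
   vertex 4.9 1.3 4.6
   vertex 3.5 0.6 0.7
  endloop
 endfacet
 facet normal 0.786 0.125 -0.605
  outer loop
   vertex 4.8 2.1 2.7
   vertex 3.5 0.6 0.7
   vertex 4.6 4.8 3.0
  endloop
 endfacet
 facet normal -0.053 0.996 0.069
  outer loop
   vertex 1.0 4.6 3.1
   vertex 4.6 4.8 3.0
   vertex 0.3 4.7 1.1
  endloop
 endfacet
 facet normal -0.931 0.149 0.333
  outer loop
   vertex 1.0 4.6 3.1
   vertex 0.3 4.7 1.1
   vertex 1.5 3.7 4.9
  endloop
 endfacet
 facet normal -0.037 0.890 0.455
  outer loop
   vertex 1.0 4.6 3.1
   vertex 1.5 3.7 4.9
   vertex 4.6 4.8 3.0
  endloop
 endfacet
 facet normal 0.066 -0.986 0.153
  outer loop
   vertex 1.7 0.9 3.4
   vertex 3.5 0.6 0.7
   vertex 4.9 1.3 4.6
  endloop
 endfacet
 facet normal -0.258 -0.471 0.844
  outer loop
   vertex 1.7 0.9 3.4
   vertex 4.9 1.3 4.6
   vertex 1.5 3.7 4.9
  endloop
 endfacet
 facet normal -0.732 -0.529 -0.429
  outer loop
   vertex 1.7 0.9 3.4
   vertex 0.3 4.7 1.1
   vertex 3.5 0.6 0.7
  endloop
 endfacet
 facet normal -0.948 -0.200 0.247
  outer loop
   vertex 1.7 0.9 3.4
   vertex 1.5 3.7 4.9
   vertex 0.3 4.7 1.1
  endloop
 endfacet
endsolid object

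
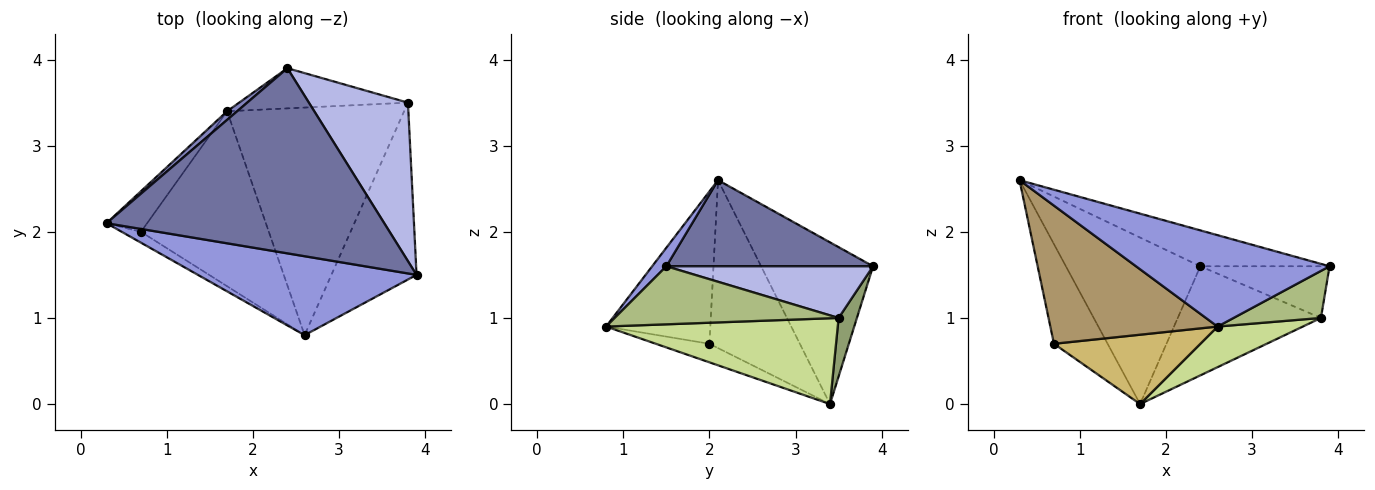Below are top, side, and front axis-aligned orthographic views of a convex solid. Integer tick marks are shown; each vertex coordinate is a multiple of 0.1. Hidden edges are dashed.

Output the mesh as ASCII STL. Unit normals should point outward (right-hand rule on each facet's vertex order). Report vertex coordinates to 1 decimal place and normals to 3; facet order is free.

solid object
 facet normal 0.291 0.182 0.939
  outer loop
   vertex 2.4 3.9 1.6
   vertex 0.3 2.1 2.6
   vertex 3.9 1.5 1.6
  endloop
 endfacet
 facet normal -0.639 0.768 0.040
  outer loop
   vertex 1.7 3.4 0.0
   vertex 0.3 2.1 2.6
   vertex 2.4 3.9 1.6
  endloop
 endfacet
 facet normal 0.055 -0.756 0.653
  outer loop
   vertex 2.6 0.8 0.9
   vertex 3.9 1.5 1.6
   vertex 0.3 2.1 2.6
  endloop
 endfacet
 facet normal 0.444 0.278 0.852
  outer loop
   vertex 3.8 3.5 1.0
   vertex 2.4 3.9 1.6
   vertex 3.9 1.5 1.6
  endloop
 endfacet
 facet normal 0.119 0.932 -0.343
  outer loop
   vertex 3.8 3.5 1.0
   vertex 1.7 3.4 0.0
   vertex 2.4 3.9 1.6
  endloop
 endfacet
 facet normal 0.550 -0.215 -0.807
  outer loop
   vertex 3.8 3.5 1.0
   vertex 3.9 1.5 1.6
   vertex 2.6 0.8 0.9
  endloop
 endfacet
 facet normal 0.431 -0.158 -0.888
  outer loop
   vertex 3.8 3.5 1.0
   vertex 2.6 0.8 0.9
   vertex 1.7 3.4 0.0
  endloop
 endfacet
 facet normal -0.842 0.500 -0.204
  outer loop
   vertex 0.7 2.0 0.7
   vertex 0.3 2.1 2.6
   vertex 1.7 3.4 0.0
  endloop
 endfacet
 facet normal -0.528 -0.847 -0.067
  outer loop
   vertex 0.7 2.0 0.7
   vertex 2.6 0.8 0.9
   vertex 0.3 2.1 2.6
  endloop
 endfacet
 facet normal -0.134 -0.365 -0.921
  outer loop
   vertex 0.7 2.0 0.7
   vertex 1.7 3.4 0.0
   vertex 2.6 0.8 0.9
  endloop
 endfacet
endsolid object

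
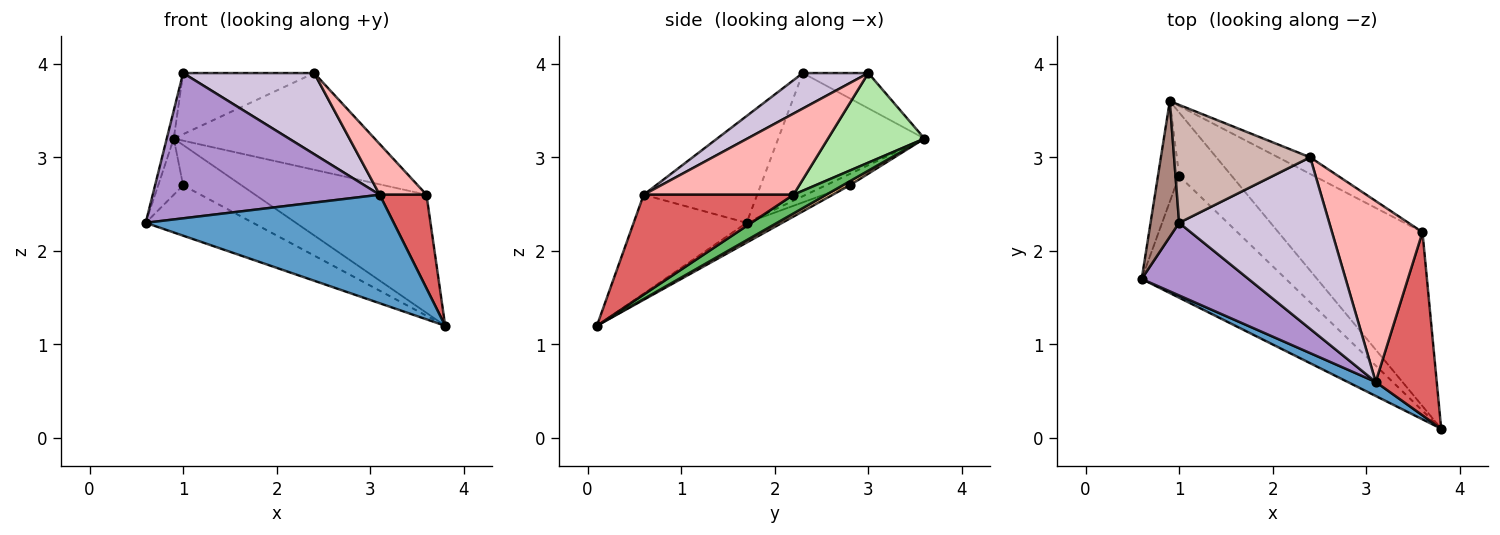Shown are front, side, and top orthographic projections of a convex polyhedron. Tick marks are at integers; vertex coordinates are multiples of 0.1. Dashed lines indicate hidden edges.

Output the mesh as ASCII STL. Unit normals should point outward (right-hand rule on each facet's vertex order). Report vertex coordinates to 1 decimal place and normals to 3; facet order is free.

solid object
 facet normal -0.412 -0.904 0.117
  outer loop
   vertex 3.1 0.6 2.6
   vertex 0.6 1.7 2.3
   vertex 3.8 0.1 1.2
  endloop
 endfacet
 facet normal -0.126 0.379 -0.917
  outer loop
   vertex 1.0 2.8 2.7
   vertex 3.8 0.1 1.2
   vertex 0.6 1.7 2.3
  endloop
 endfacet
 facet normal -0.423 0.442 -0.791
  outer loop
   vertex 1.0 2.8 2.7
   vertex 0.6 1.7 2.3
   vertex 0.9 3.6 3.2
  endloop
 endfacet
 facet normal 0.064 0.535 -0.843
  outer loop
   vertex 1.0 2.8 2.7
   vertex 0.9 3.6 3.2
   vertex 3.8 0.1 1.2
  endloop
 endfacet
 facet normal 0.107 0.559 -0.823
  outer loop
   vertex 3.6 2.2 2.6
   vertex 3.8 0.1 1.2
   vertex 0.9 3.6 3.2
  endloop
 endfacet
 facet normal 0.428 0.891 -0.153
  outer loop
   vertex 3.6 2.2 2.6
   vertex 0.9 3.6 3.2
   vertex 2.4 3.0 3.9
  endloop
 endfacet
 facet normal 0.824 -0.258 0.504
  outer loop
   vertex 3.6 2.2 2.6
   vertex 3.1 0.6 2.6
   vertex 3.8 0.1 1.2
  endloop
 endfacet
 facet normal 0.653 -0.204 0.729
  outer loop
   vertex 3.6 2.2 2.6
   vertex 2.4 3.0 3.9
   vertex 3.1 0.6 2.6
  endloop
 endfacet
 facet normal -0.408 -0.816 0.408
  outer loop
   vertex 1.0 2.3 3.9
   vertex 0.6 1.7 2.3
   vertex 3.1 0.6 2.6
  endloop
 endfacet
 facet normal 0.209 -0.418 0.884
  outer loop
   vertex 1.0 2.3 3.9
   vertex 3.1 0.6 2.6
   vertex 2.4 3.0 3.9
  endloop
 endfacet
 facet normal -0.973 0.047 0.226
  outer loop
   vertex 1.0 2.3 3.9
   vertex 0.9 3.6 3.2
   vertex 0.6 1.7 2.3
  endloop
 endfacet
 facet normal -0.224 0.449 0.865
  outer loop
   vertex 1.0 2.3 3.9
   vertex 2.4 3.0 3.9
   vertex 0.9 3.6 3.2
  endloop
 endfacet
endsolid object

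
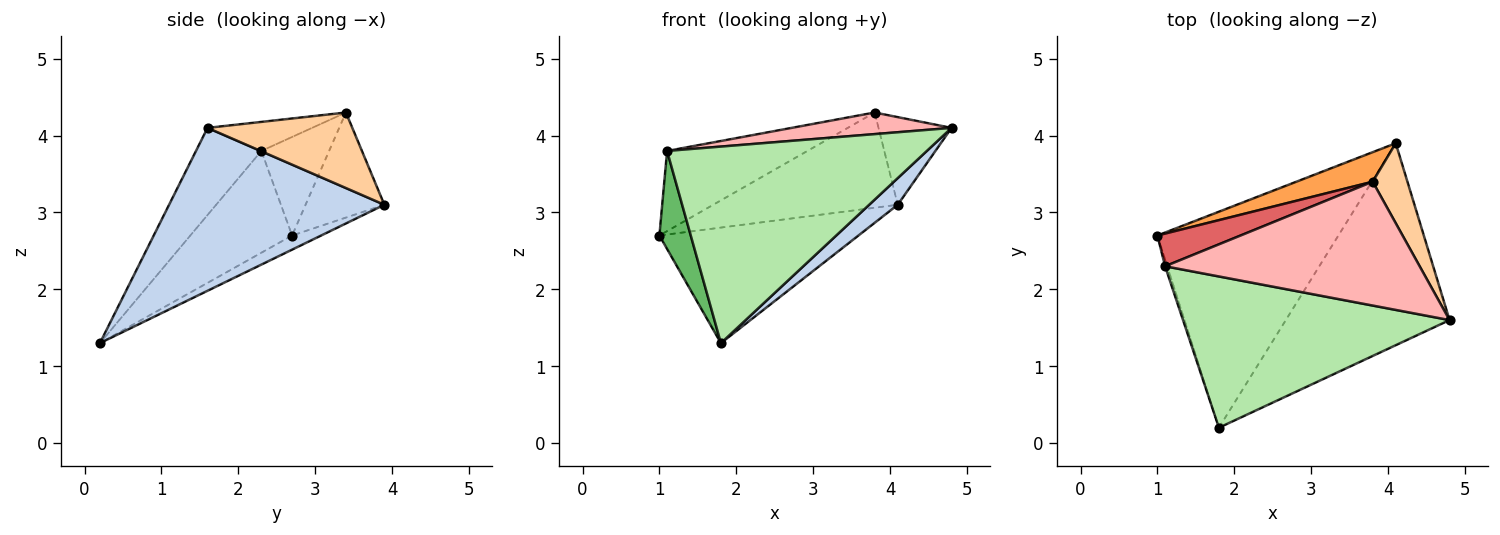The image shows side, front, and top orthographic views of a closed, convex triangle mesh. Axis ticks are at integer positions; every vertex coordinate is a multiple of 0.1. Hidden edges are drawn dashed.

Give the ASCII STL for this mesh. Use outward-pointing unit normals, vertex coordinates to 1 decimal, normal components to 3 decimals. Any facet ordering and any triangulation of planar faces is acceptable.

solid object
 facet normal -0.069 0.471 -0.880
  outer loop
   vertex 4.1 3.9 3.1
   vertex 1.8 0.2 1.3
   vertex 1.0 2.7 2.7
  endloop
 endfacet
 facet normal 0.702 -0.093 -0.706
  outer loop
   vertex 4.1 3.9 3.1
   vertex 4.8 1.6 4.1
   vertex 1.8 0.2 1.3
  endloop
 endfacet
 facet normal -0.378 0.884 0.274
  outer loop
   vertex 3.8 3.4 4.3
   vertex 4.1 3.9 3.1
   vertex 1.0 2.7 2.7
  endloop
 endfacet
 facet normal 0.826 0.417 0.380
  outer loop
   vertex 3.8 3.4 4.3
   vertex 4.8 1.6 4.1
   vertex 4.1 3.9 3.1
  endloop
 endfacet
 facet normal -0.955 -0.294 -0.020
  outer loop
   vertex 1.1 2.3 3.8
   vertex 1.0 2.7 2.7
   vertex 1.8 0.2 1.3
  endloop
 endfacet
 facet normal -0.196 -0.777 0.598
  outer loop
   vertex 1.1 2.3 3.8
   vertex 1.8 0.2 1.3
   vertex 4.8 1.6 4.1
  endloop
 endfacet
 facet normal -0.408 0.845 0.345
  outer loop
   vertex 1.1 2.3 3.8
   vertex 3.8 3.4 4.3
   vertex 1.0 2.7 2.7
  endloop
 endfacet
 facet normal -0.112 -0.171 0.979
  outer loop
   vertex 1.1 2.3 3.8
   vertex 4.8 1.6 4.1
   vertex 3.8 3.4 4.3
  endloop
 endfacet
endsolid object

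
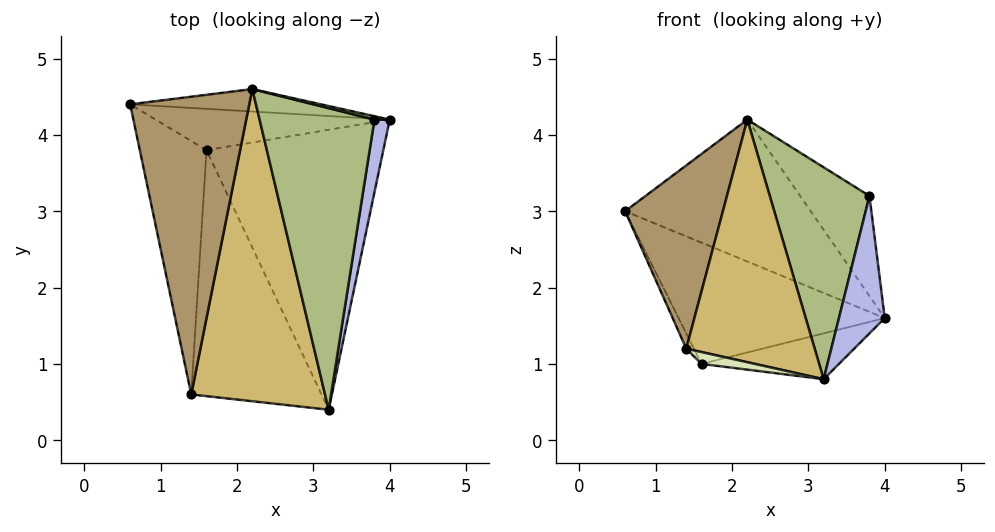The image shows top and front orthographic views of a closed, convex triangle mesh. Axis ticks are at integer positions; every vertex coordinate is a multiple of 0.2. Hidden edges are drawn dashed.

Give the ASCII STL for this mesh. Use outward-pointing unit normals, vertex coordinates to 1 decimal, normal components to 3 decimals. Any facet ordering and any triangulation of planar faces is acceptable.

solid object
 facet normal -0.006 0.988 -0.156
  outer loop
   vertex 2.2 4.6 4.2
   vertex 4.0 4.2 1.6
   vertex 0.6 4.4 3.0
  endloop
 endfacet
 facet normal -0.077 0.944 -0.322
  outer loop
   vertex 1.6 3.8 1.0
   vertex 0.6 4.4 3.0
   vertex 4.0 4.2 1.6
  endloop
 endfacet
 facet normal 0.215 0.158 -0.964
  outer loop
   vertex 1.6 3.8 1.0
   vertex 4.0 4.2 1.6
   vertex 3.2 0.4 0.8
  endloop
 endfacet
 facet normal 0.966 -0.229 0.121
  outer loop
   vertex 3.8 4.2 3.2
   vertex 3.2 0.4 0.8
   vertex 4.0 4.2 1.6
  endloop
 endfacet
 facet normal 0.262 0.965 0.033
  outer loop
   vertex 3.8 4.2 3.2
   vertex 4.0 4.2 1.6
   vertex 2.2 4.6 4.2
  endloop
 endfacet
 facet normal 0.345 -0.540 0.768
  outer loop
   vertex 3.8 4.2 3.2
   vertex 2.2 4.6 4.2
   vertex 3.2 0.4 0.8
  endloop
 endfacet
 facet normal -0.891 0.027 -0.454
  outer loop
   vertex 1.4 0.6 1.2
   vertex 0.6 4.4 3.0
   vertex 1.6 3.8 1.0
  endloop
 endfacet
 facet normal -0.222 -0.047 -0.974
  outer loop
   vertex 1.4 0.6 1.2
   vertex 1.6 3.8 1.0
   vertex 3.2 0.4 0.8
  endloop
 endfacet
 facet normal -0.497 -0.455 0.739
  outer loop
   vertex 1.4 0.6 1.2
   vertex 2.2 4.6 4.2
   vertex 0.6 4.4 3.0
  endloop
 endfacet
 facet normal 0.107 -0.610 0.785
  outer loop
   vertex 1.4 0.6 1.2
   vertex 3.2 0.4 0.8
   vertex 2.2 4.6 4.2
  endloop
 endfacet
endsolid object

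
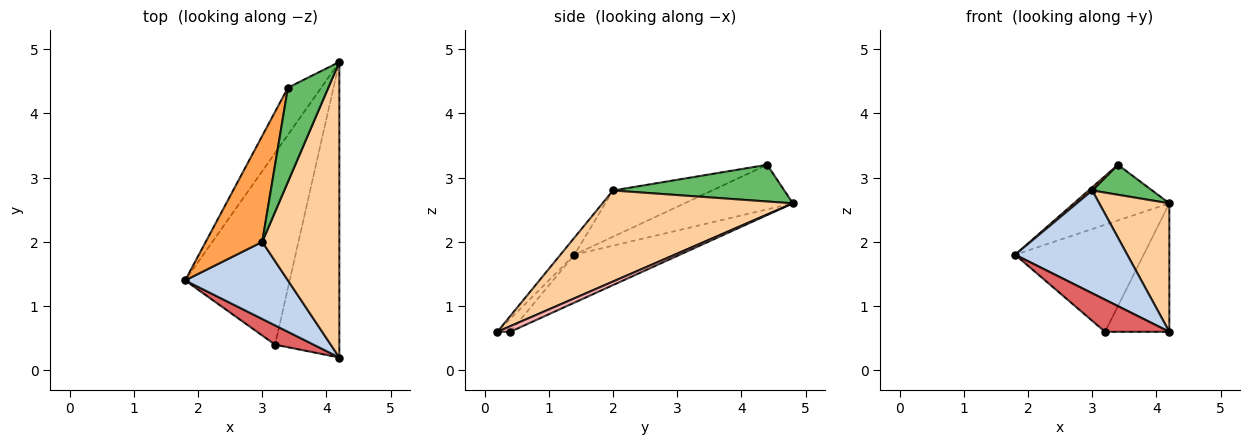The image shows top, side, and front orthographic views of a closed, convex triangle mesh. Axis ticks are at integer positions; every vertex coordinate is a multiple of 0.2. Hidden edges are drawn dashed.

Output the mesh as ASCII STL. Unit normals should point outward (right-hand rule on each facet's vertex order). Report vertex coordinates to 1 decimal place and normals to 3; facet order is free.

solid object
 facet normal -0.655 0.577 -0.488
  outer loop
   vertex 3.4 4.4 3.2
   vertex 4.2 4.8 2.6
   vertex 1.8 1.4 1.8
  endloop
 endfacet
 facet normal -0.100 -0.796 0.597
  outer loop
   vertex 3.0 2.0 2.8
   vertex 1.8 1.4 1.8
   vertex 4.2 0.2 0.6
  endloop
 endfacet
 facet normal -0.633 -0.023 0.774
  outer loop
   vertex 3.0 2.0 2.8
   vertex 3.4 4.4 3.2
   vertex 1.8 1.4 1.8
  endloop
 endfacet
 facet normal 0.735 -0.270 0.622
  outer loop
   vertex 3.0 2.0 2.8
   vertex 4.2 0.2 0.6
   vertex 4.2 4.8 2.6
  endloop
 endfacet
 facet normal 0.655 -0.229 0.720
  outer loop
   vertex 3.0 2.0 2.8
   vertex 4.2 4.8 2.6
   vertex 3.4 4.4 3.2
  endloop
 endfacet
 facet normal -0.371 0.453 -0.811
  outer loop
   vertex 3.2 0.4 0.6
   vertex 1.8 1.4 1.8
   vertex 4.2 4.8 2.6
  endloop
 endfacet
 facet normal -0.169 -0.845 0.507
  outer loop
   vertex 3.2 0.4 0.6
   vertex 4.2 0.2 0.6
   vertex 1.8 1.4 1.8
  endloop
 endfacet
 facet normal 0.079 0.397 -0.914
  outer loop
   vertex 3.2 0.4 0.6
   vertex 4.2 4.8 2.6
   vertex 4.2 0.2 0.6
  endloop
 endfacet
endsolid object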